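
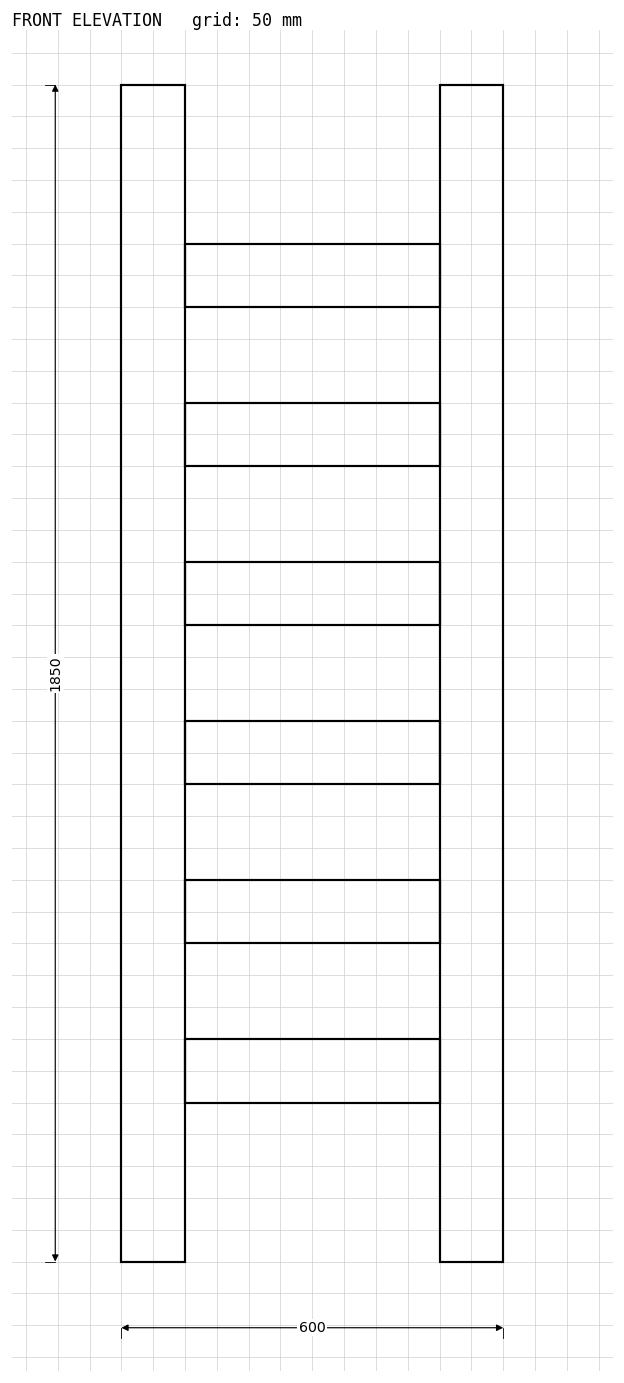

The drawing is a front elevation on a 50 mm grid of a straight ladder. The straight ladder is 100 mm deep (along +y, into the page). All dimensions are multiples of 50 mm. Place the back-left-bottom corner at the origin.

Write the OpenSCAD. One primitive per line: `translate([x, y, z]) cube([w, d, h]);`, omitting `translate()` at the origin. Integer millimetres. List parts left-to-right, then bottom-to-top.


cube([100, 100, 1850]);
translate([100, 0, 250]) cube([400, 100, 100]);
translate([100, 0, 500]) cube([400, 100, 100]);
translate([100, 0, 750]) cube([400, 100, 100]);
translate([100, 0, 1000]) cube([400, 100, 100]);
translate([100, 0, 1250]) cube([400, 100, 100]);
translate([100, 0, 1500]) cube([400, 100, 100]);
translate([500, 0, 0]) cube([100, 100, 1850]);


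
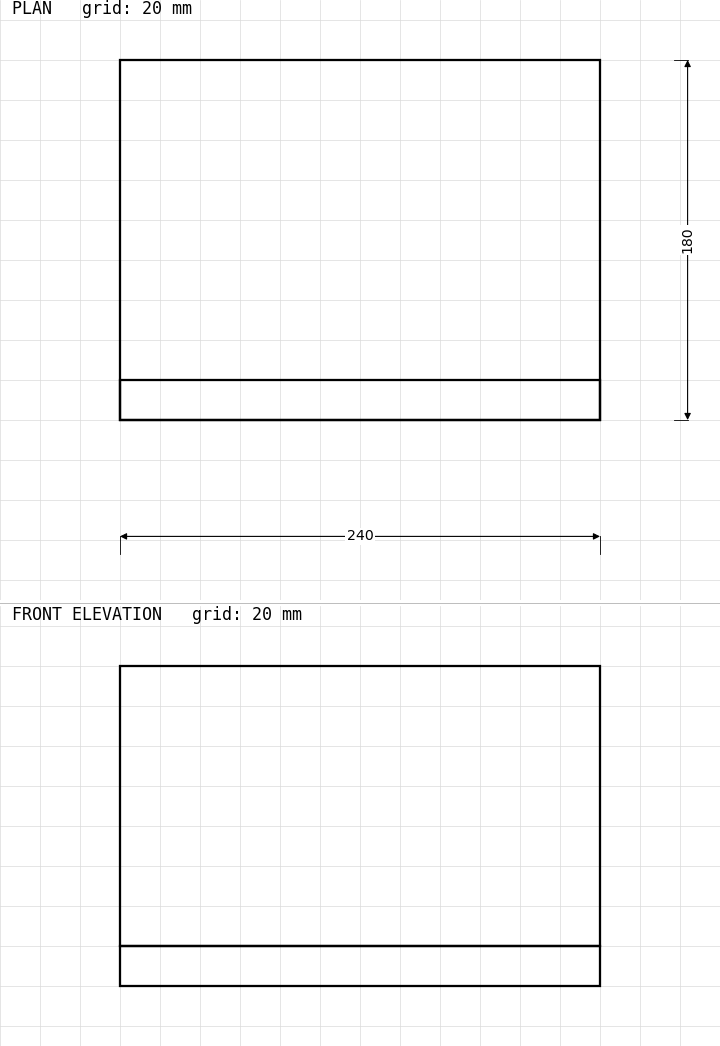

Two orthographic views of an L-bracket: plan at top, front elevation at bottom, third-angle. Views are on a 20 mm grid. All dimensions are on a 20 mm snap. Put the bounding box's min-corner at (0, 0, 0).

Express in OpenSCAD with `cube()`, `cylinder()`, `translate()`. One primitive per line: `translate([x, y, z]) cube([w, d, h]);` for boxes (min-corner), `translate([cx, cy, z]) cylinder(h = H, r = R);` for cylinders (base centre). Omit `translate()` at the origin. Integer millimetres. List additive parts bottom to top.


cube([240, 180, 20]);
translate([0, 0, 20]) cube([240, 20, 140]);


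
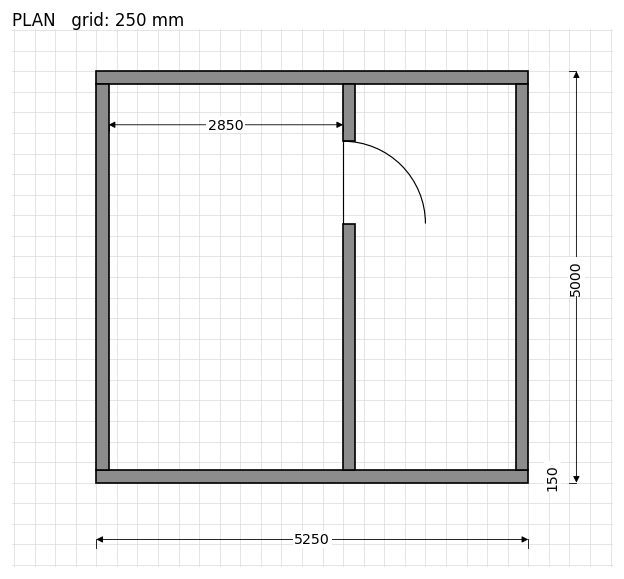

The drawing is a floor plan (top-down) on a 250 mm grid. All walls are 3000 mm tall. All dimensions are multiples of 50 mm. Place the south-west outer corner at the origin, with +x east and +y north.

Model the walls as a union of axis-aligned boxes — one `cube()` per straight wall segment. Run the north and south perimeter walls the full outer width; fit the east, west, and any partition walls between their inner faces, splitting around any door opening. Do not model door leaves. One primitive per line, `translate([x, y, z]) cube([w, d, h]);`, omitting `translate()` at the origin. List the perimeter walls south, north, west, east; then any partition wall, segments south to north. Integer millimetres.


cube([5250, 150, 3000]);
translate([0, 4850, 0]) cube([5250, 150, 3000]);
translate([0, 150, 0]) cube([150, 4700, 3000]);
translate([5100, 150, 0]) cube([150, 4700, 3000]);
translate([3000, 150, 0]) cube([150, 3000, 3000]);
translate([3000, 4150, 0]) cube([150, 700, 3000]);


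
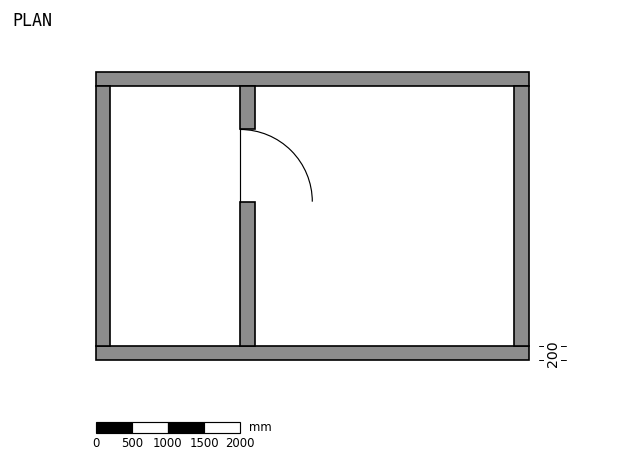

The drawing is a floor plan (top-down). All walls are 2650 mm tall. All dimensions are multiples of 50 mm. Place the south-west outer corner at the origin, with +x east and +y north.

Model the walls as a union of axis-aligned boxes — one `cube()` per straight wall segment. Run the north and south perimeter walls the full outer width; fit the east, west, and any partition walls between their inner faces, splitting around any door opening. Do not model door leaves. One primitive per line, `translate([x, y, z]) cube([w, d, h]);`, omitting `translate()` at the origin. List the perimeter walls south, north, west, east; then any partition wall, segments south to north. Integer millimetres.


cube([6000, 200, 2650]);
translate([0, 3800, 0]) cube([6000, 200, 2650]);
translate([0, 200, 0]) cube([200, 3600, 2650]);
translate([5800, 200, 0]) cube([200, 3600, 2650]);
translate([2000, 200, 0]) cube([200, 2000, 2650]);
translate([2000, 3200, 0]) cube([200, 600, 2650]);


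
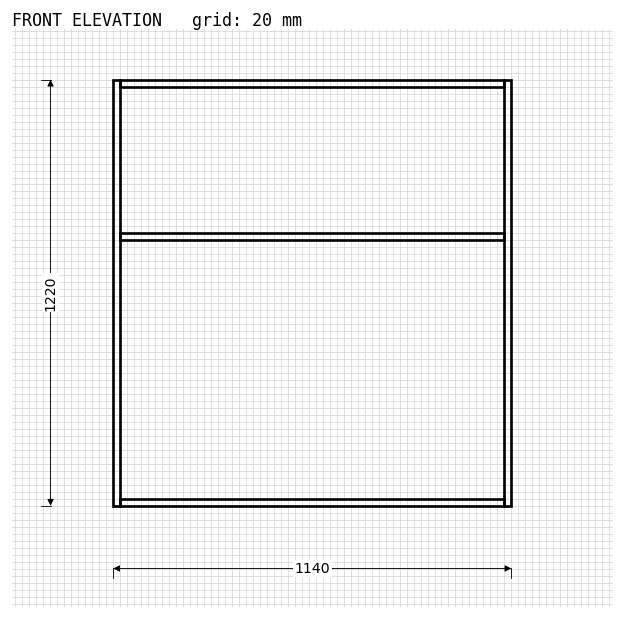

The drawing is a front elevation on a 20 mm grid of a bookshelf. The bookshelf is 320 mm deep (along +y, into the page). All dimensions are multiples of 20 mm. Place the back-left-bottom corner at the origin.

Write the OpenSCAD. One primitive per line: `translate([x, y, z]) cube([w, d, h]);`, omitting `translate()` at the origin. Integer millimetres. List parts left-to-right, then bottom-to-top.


cube([20, 320, 1220]);
translate([20, 0, 0]) cube([1100, 320, 20]);
translate([20, 0, 760]) cube([1100, 320, 20]);
translate([20, 0, 1200]) cube([1100, 320, 20]);
translate([1120, 0, 0]) cube([20, 320, 1220]);


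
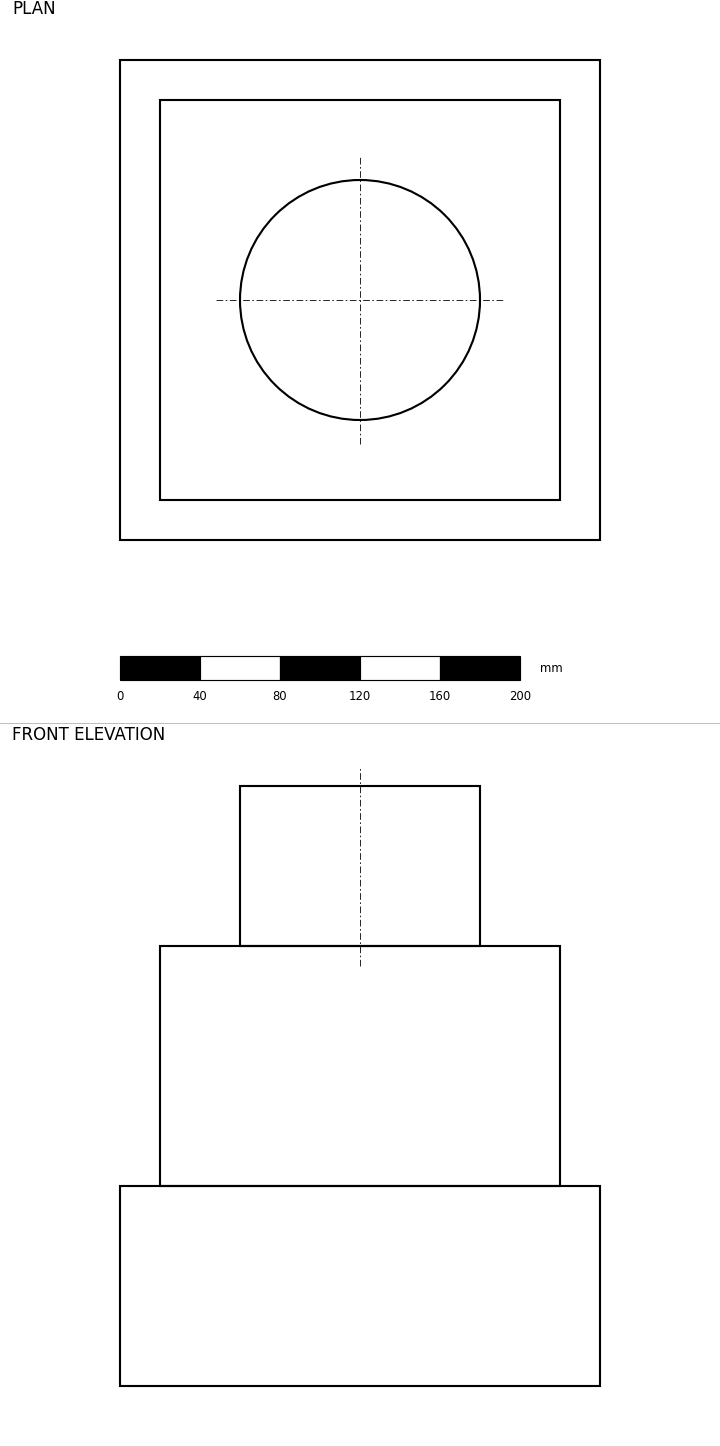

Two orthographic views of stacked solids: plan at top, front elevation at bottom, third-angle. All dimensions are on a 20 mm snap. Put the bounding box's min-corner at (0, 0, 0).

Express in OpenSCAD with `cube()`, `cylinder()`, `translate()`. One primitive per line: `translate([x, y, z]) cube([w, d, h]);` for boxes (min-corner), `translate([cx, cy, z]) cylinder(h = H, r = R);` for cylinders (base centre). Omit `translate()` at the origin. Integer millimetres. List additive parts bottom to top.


cube([240, 240, 100]);
translate([20, 20, 100]) cube([200, 200, 120]);
translate([120, 120, 220]) cylinder(h = 80, r = 60);


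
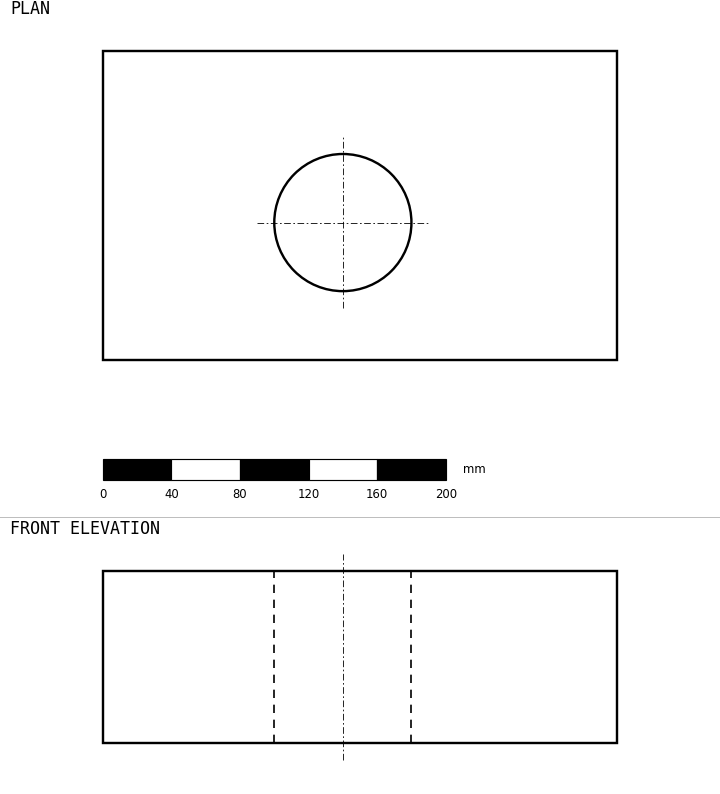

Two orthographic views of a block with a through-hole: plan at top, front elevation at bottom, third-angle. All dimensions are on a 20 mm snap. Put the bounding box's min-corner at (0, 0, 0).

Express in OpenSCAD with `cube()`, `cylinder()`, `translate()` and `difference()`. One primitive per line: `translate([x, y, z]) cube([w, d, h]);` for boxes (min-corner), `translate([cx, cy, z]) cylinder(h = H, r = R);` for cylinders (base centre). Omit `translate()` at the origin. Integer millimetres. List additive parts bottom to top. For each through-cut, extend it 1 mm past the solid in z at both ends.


difference() {
  cube([300, 180, 100]);
  translate([140, 80, -1]) cylinder(h = 102, r = 40);
}


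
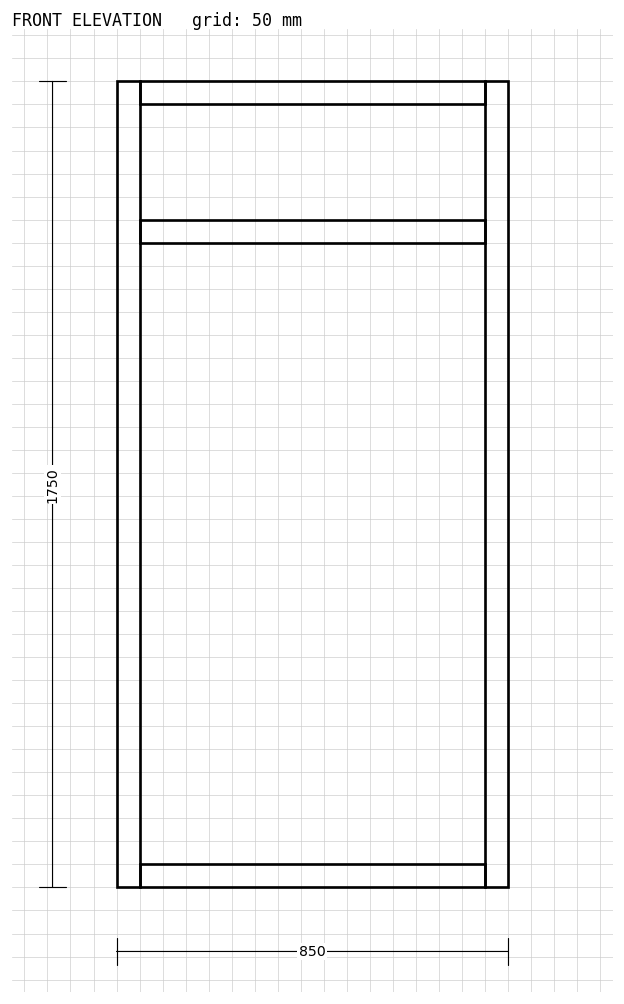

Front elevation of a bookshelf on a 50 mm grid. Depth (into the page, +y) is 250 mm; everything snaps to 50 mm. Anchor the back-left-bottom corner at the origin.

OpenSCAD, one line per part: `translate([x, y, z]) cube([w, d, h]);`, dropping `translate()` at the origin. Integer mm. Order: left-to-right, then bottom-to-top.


cube([50, 250, 1750]);
translate([50, 0, 0]) cube([750, 250, 50]);
translate([50, 0, 1400]) cube([750, 250, 50]);
translate([50, 0, 1700]) cube([750, 250, 50]);
translate([800, 0, 0]) cube([50, 250, 1750]);


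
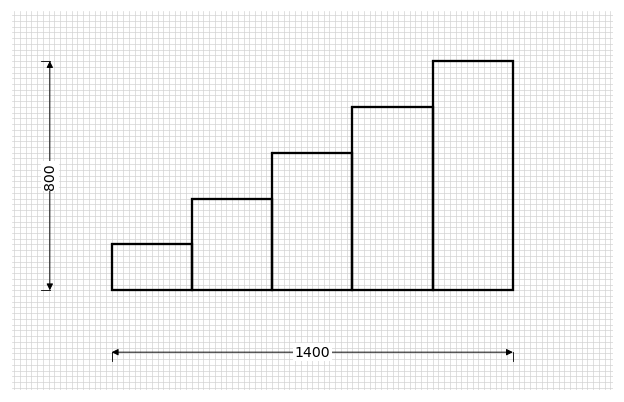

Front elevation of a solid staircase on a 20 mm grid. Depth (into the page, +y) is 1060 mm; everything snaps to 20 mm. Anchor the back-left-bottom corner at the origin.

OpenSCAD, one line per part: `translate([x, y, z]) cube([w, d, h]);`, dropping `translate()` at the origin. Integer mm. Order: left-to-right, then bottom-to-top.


cube([280, 1060, 160]);
translate([280, 0, 0]) cube([280, 1060, 320]);
translate([560, 0, 0]) cube([280, 1060, 480]);
translate([840, 0, 0]) cube([280, 1060, 640]);
translate([1120, 0, 0]) cube([280, 1060, 800]);


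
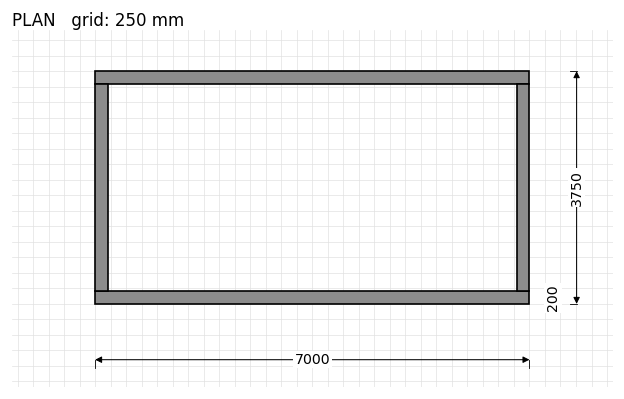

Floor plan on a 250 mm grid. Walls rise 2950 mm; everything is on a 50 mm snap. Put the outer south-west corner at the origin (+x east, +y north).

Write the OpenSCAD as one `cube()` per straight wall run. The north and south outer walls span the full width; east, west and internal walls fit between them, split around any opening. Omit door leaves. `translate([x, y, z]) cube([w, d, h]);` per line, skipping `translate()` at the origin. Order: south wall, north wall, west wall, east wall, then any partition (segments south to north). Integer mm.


cube([7000, 200, 2950]);
translate([0, 3550, 0]) cube([7000, 200, 2950]);
translate([0, 200, 0]) cube([200, 3350, 2950]);
translate([6800, 200, 0]) cube([200, 3350, 2950]);


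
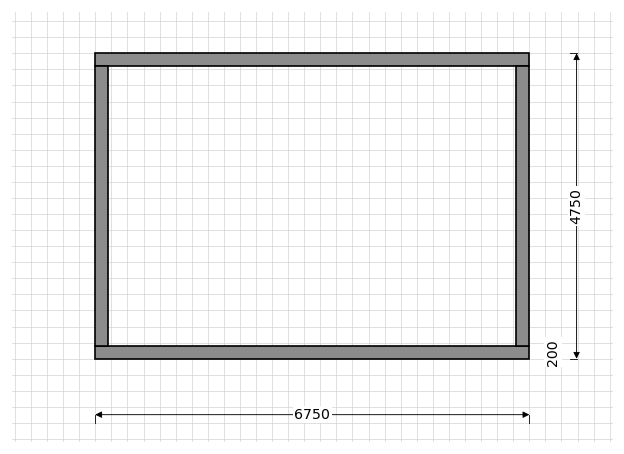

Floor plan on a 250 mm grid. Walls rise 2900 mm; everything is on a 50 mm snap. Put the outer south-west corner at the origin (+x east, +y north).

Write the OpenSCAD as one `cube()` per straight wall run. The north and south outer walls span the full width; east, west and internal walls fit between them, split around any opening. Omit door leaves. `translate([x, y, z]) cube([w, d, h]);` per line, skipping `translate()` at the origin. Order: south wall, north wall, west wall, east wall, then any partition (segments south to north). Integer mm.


cube([6750, 200, 2900]);
translate([0, 4550, 0]) cube([6750, 200, 2900]);
translate([0, 200, 0]) cube([200, 4350, 2900]);
translate([6550, 200, 0]) cube([200, 4350, 2900]);


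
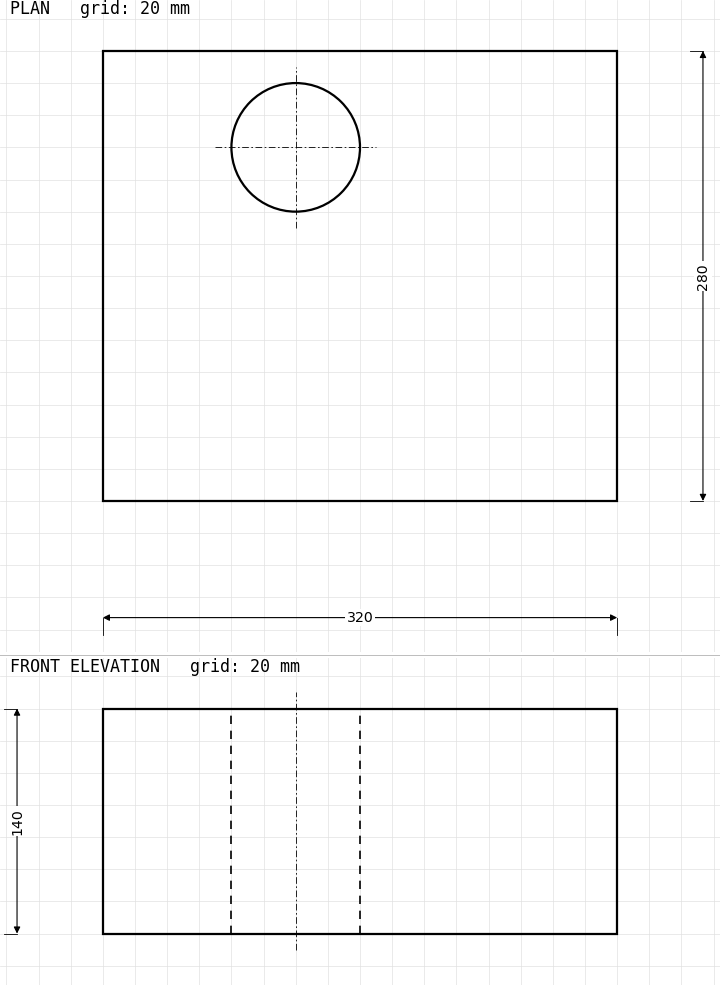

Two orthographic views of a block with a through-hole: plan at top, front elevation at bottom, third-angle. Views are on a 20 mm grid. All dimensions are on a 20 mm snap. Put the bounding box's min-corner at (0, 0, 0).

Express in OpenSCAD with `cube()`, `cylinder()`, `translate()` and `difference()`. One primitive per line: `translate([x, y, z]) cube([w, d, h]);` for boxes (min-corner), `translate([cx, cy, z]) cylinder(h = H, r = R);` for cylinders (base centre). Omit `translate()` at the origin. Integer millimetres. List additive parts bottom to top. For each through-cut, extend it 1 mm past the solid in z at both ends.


difference() {
  cube([320, 280, 140]);
  translate([120, 220, -1]) cylinder(h = 142, r = 40);
}


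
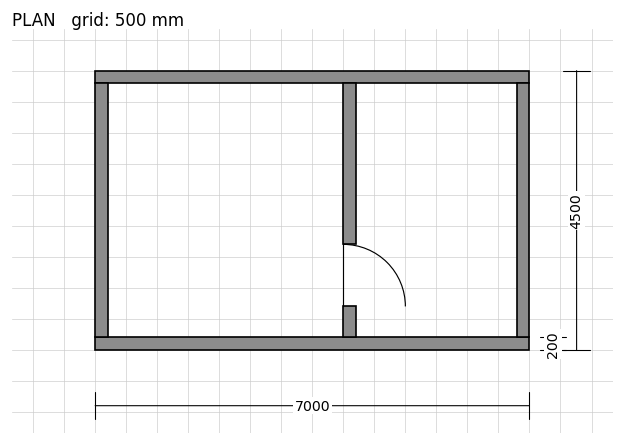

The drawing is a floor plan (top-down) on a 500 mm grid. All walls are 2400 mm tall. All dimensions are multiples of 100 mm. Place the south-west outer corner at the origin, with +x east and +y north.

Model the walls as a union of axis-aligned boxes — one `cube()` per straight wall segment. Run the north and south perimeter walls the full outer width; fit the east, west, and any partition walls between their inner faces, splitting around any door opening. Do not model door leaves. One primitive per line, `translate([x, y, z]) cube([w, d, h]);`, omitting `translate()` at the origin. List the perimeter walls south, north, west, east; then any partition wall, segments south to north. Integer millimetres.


cube([7000, 200, 2400]);
translate([0, 4300, 0]) cube([7000, 200, 2400]);
translate([0, 200, 0]) cube([200, 4100, 2400]);
translate([6800, 200, 0]) cube([200, 4100, 2400]);
translate([4000, 200, 0]) cube([200, 500, 2400]);
translate([4000, 1700, 0]) cube([200, 2600, 2400]);


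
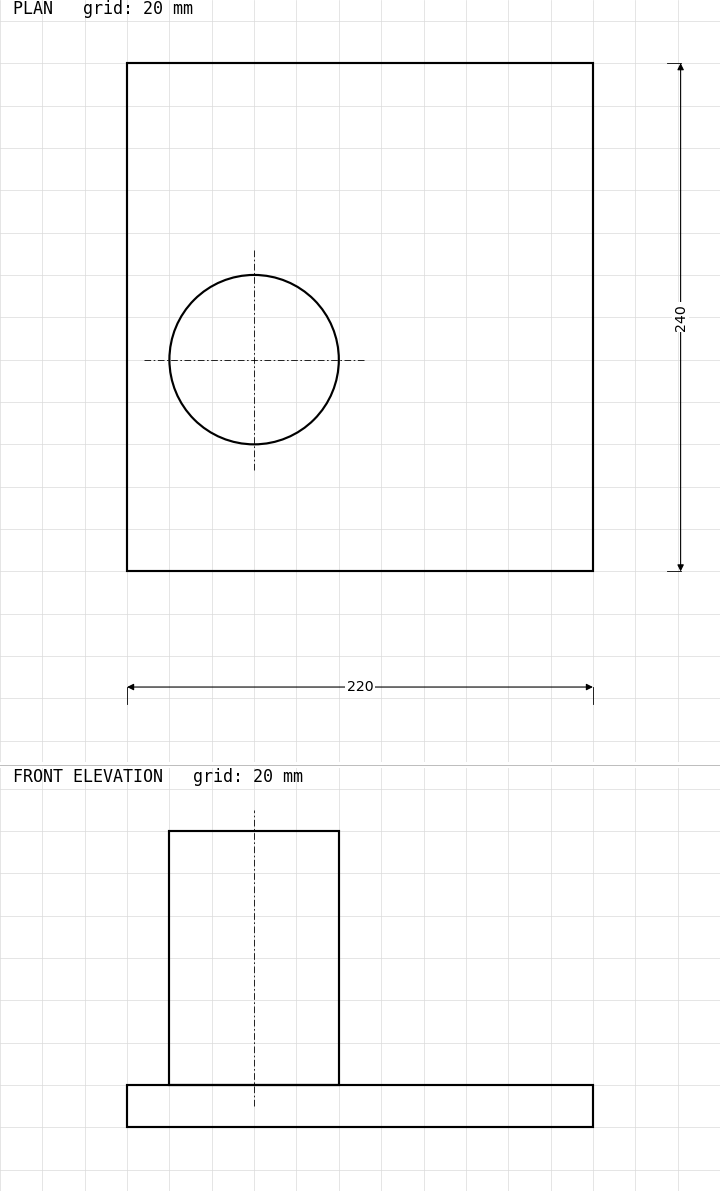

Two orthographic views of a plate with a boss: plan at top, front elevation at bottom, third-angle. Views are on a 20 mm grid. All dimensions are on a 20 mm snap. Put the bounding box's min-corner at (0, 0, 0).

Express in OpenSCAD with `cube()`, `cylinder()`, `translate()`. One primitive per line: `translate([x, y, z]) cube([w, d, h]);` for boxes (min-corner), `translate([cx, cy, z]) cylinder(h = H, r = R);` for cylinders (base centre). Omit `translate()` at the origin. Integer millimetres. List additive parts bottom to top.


cube([220, 240, 20]);
translate([60, 100, 20]) cylinder(h = 120, r = 40);


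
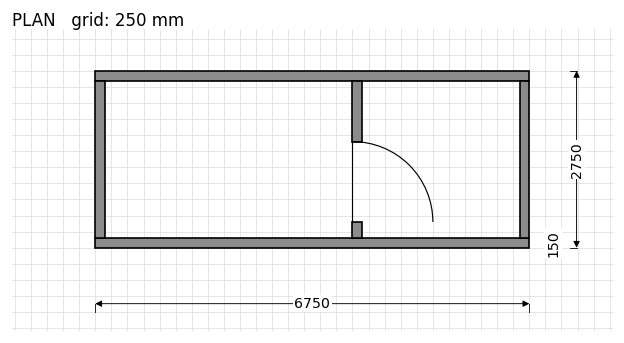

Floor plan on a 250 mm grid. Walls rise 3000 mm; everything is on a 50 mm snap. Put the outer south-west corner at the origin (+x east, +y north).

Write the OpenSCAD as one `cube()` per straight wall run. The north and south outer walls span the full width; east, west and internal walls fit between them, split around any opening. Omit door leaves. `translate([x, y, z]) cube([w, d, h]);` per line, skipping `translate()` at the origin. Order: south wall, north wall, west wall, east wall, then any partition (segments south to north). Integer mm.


cube([6750, 150, 3000]);
translate([0, 2600, 0]) cube([6750, 150, 3000]);
translate([0, 150, 0]) cube([150, 2450, 3000]);
translate([6600, 150, 0]) cube([150, 2450, 3000]);
translate([4000, 150, 0]) cube([150, 250, 3000]);
translate([4000, 1650, 0]) cube([150, 950, 3000]);


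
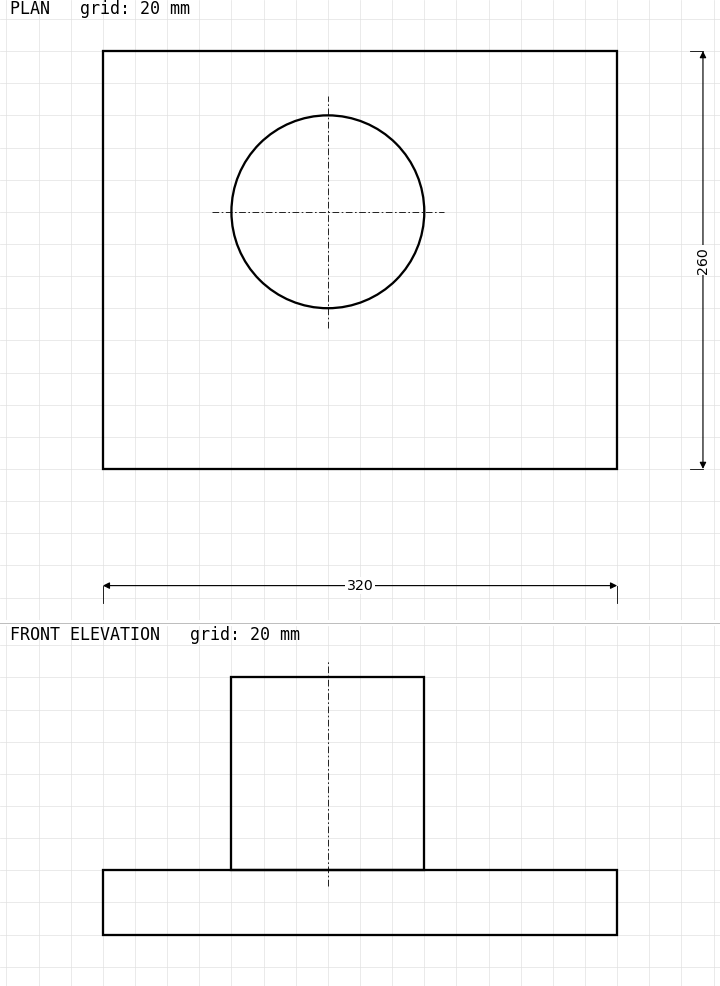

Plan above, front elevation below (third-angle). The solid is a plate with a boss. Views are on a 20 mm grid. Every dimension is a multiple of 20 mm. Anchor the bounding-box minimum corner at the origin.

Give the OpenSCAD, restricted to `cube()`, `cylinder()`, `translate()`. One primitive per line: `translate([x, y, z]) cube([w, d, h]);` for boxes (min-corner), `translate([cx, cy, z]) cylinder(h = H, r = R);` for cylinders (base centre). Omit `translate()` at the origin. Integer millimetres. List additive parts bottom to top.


cube([320, 260, 40]);
translate([140, 160, 40]) cylinder(h = 120, r = 60);


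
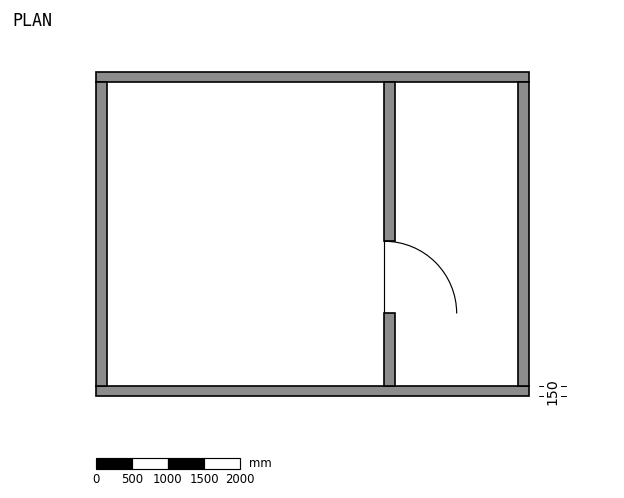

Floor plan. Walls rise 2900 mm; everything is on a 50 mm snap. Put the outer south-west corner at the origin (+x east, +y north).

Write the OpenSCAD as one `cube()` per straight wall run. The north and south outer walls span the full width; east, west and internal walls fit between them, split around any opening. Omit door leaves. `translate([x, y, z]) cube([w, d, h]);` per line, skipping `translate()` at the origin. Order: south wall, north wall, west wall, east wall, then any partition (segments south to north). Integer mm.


cube([6000, 150, 2900]);
translate([0, 4350, 0]) cube([6000, 150, 2900]);
translate([0, 150, 0]) cube([150, 4200, 2900]);
translate([5850, 150, 0]) cube([150, 4200, 2900]);
translate([4000, 150, 0]) cube([150, 1000, 2900]);
translate([4000, 2150, 0]) cube([150, 2200, 2900]);


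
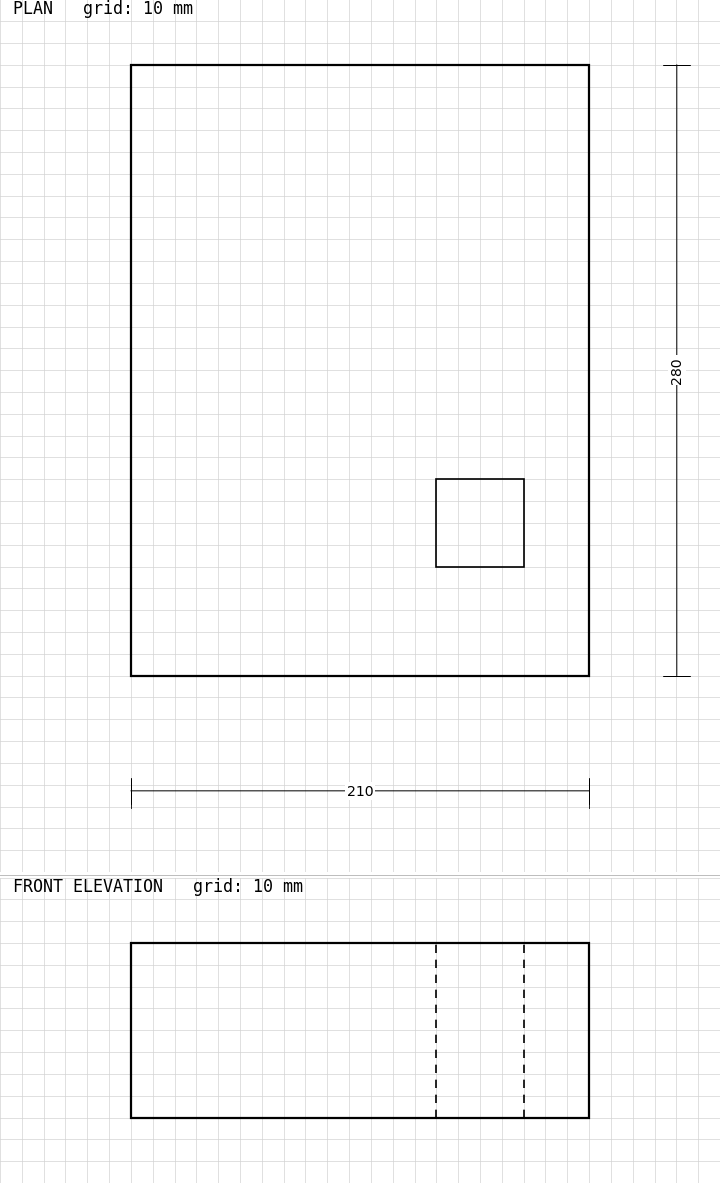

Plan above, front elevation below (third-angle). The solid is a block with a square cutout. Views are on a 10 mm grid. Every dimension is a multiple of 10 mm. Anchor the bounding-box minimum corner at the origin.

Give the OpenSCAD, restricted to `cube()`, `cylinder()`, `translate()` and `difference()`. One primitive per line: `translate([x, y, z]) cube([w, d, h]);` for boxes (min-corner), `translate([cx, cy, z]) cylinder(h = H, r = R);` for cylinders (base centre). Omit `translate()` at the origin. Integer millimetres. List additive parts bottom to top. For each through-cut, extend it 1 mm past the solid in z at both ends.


difference() {
  cube([210, 280, 80]);
  translate([140, 50, -1]) cube([40, 40, 82]);
}


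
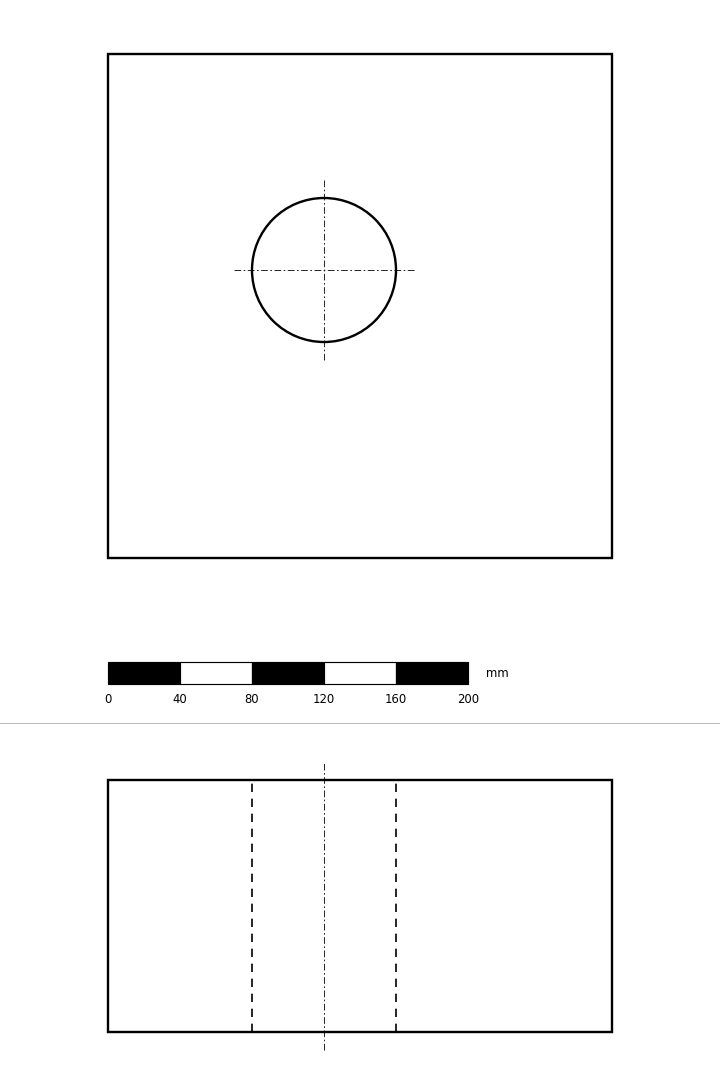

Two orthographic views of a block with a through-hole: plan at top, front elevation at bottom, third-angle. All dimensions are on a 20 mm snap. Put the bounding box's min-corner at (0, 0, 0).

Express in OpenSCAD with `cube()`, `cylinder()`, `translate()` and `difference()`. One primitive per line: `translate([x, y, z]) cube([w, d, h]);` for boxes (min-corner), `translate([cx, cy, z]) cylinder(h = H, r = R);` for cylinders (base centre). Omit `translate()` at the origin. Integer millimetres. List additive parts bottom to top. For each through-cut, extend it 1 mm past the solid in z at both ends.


difference() {
  cube([280, 280, 140]);
  translate([120, 160, -1]) cylinder(h = 142, r = 40);
}


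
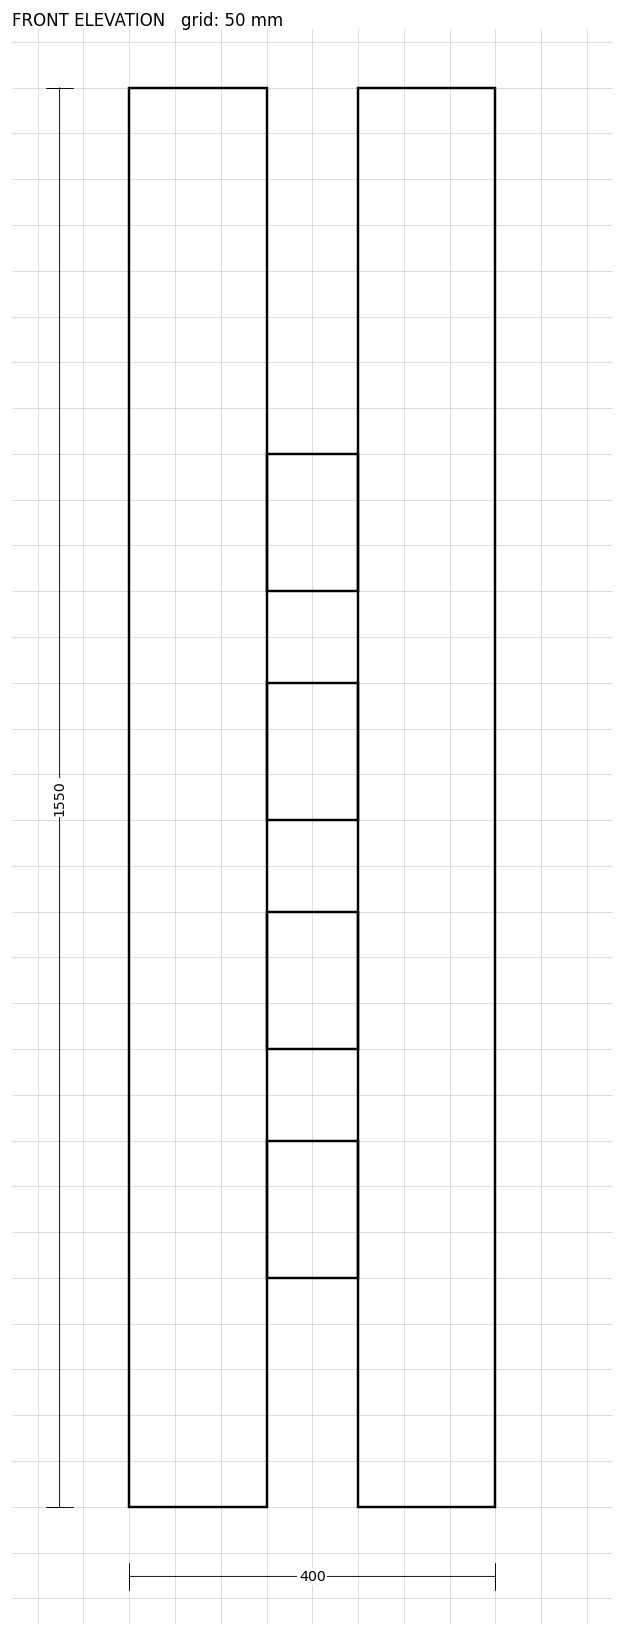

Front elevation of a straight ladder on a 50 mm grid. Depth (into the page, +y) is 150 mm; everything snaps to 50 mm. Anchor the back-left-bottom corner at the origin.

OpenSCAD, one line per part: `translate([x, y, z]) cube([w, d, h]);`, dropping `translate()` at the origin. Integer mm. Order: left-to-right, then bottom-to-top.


cube([150, 150, 1550]);
translate([150, 0, 250]) cube([100, 150, 150]);
translate([150, 0, 500]) cube([100, 150, 150]);
translate([150, 0, 750]) cube([100, 150, 150]);
translate([150, 0, 1000]) cube([100, 150, 150]);
translate([250, 0, 0]) cube([150, 150, 1550]);


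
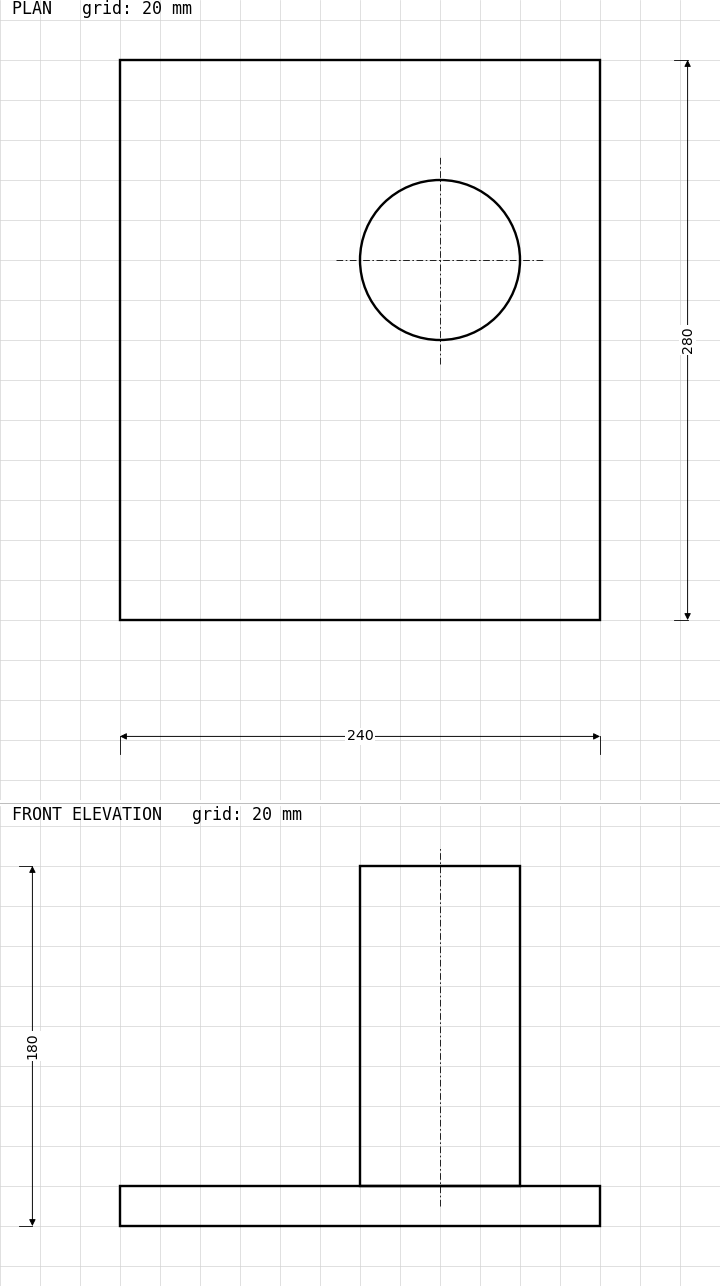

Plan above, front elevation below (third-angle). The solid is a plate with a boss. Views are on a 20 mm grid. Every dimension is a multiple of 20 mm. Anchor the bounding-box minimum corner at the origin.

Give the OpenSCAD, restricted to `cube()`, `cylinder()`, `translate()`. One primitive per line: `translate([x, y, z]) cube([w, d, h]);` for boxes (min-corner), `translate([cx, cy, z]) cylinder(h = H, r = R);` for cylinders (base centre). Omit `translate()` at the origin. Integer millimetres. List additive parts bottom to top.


cube([240, 280, 20]);
translate([160, 180, 20]) cylinder(h = 160, r = 40);


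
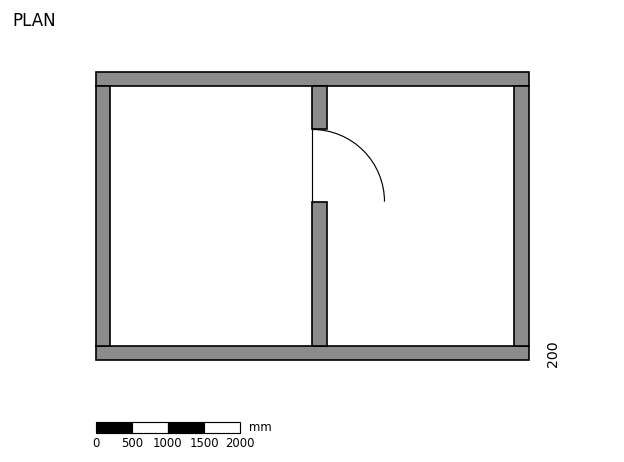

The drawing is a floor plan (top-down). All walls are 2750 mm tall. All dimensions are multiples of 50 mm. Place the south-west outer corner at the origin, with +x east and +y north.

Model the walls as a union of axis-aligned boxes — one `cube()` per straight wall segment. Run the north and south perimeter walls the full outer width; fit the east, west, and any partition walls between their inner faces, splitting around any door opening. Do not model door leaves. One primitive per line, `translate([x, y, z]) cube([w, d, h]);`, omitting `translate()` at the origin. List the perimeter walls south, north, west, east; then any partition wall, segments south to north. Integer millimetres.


cube([6000, 200, 2750]);
translate([0, 3800, 0]) cube([6000, 200, 2750]);
translate([0, 200, 0]) cube([200, 3600, 2750]);
translate([5800, 200, 0]) cube([200, 3600, 2750]);
translate([3000, 200, 0]) cube([200, 2000, 2750]);
translate([3000, 3200, 0]) cube([200, 600, 2750]);


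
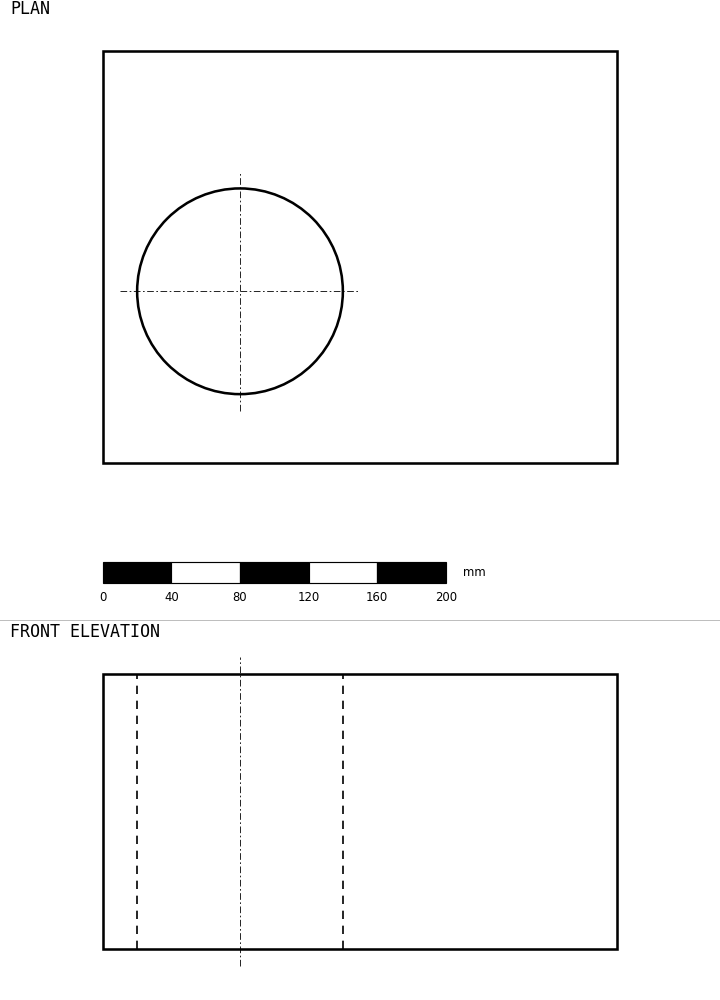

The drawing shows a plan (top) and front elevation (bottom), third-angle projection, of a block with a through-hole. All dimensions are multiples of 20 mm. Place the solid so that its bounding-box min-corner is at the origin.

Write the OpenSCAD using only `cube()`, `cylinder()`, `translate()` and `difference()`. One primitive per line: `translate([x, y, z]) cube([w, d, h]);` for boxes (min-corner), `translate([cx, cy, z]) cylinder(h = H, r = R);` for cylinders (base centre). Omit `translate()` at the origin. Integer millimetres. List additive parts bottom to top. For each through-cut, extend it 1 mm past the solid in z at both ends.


difference() {
  cube([300, 240, 160]);
  translate([80, 100, -1]) cylinder(h = 162, r = 60);
}


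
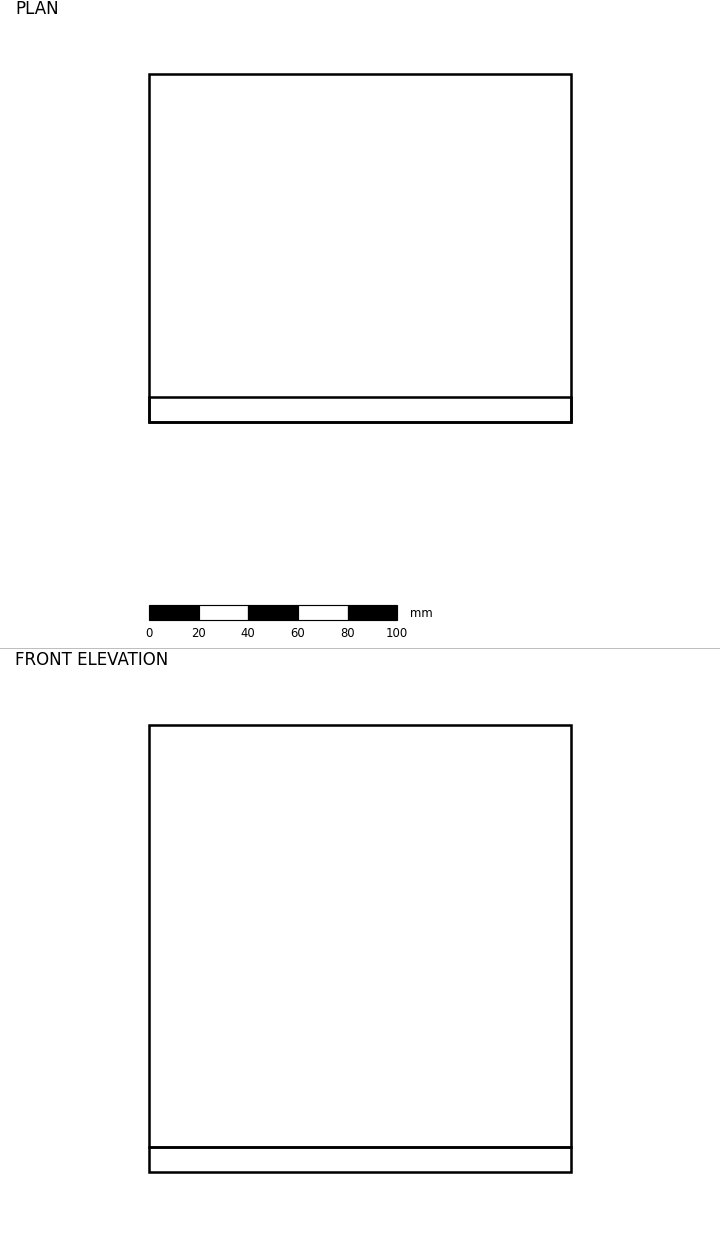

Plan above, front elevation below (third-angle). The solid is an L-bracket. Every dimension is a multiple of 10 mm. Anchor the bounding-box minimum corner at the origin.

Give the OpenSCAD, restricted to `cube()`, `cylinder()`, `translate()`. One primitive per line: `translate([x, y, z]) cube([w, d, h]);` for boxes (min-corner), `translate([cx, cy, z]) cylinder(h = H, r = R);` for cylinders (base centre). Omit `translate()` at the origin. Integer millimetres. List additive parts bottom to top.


cube([170, 140, 10]);
translate([0, 0, 10]) cube([170, 10, 170]);


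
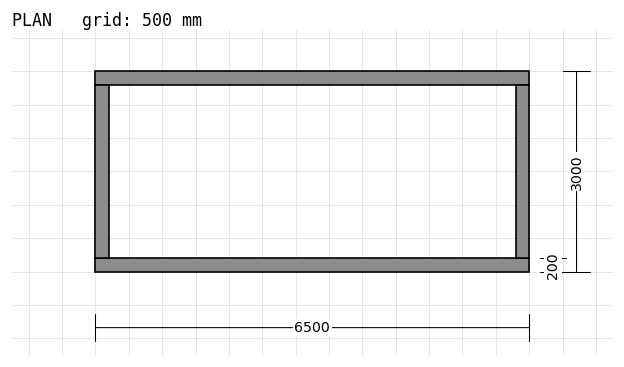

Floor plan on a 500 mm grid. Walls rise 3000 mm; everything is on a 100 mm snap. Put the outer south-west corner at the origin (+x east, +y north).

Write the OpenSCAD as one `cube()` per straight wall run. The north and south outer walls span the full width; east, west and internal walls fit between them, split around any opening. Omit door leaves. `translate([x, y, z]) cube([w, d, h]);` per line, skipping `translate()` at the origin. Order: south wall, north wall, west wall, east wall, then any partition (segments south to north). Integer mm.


cube([6500, 200, 3000]);
translate([0, 2800, 0]) cube([6500, 200, 3000]);
translate([0, 200, 0]) cube([200, 2600, 3000]);
translate([6300, 200, 0]) cube([200, 2600, 3000]);


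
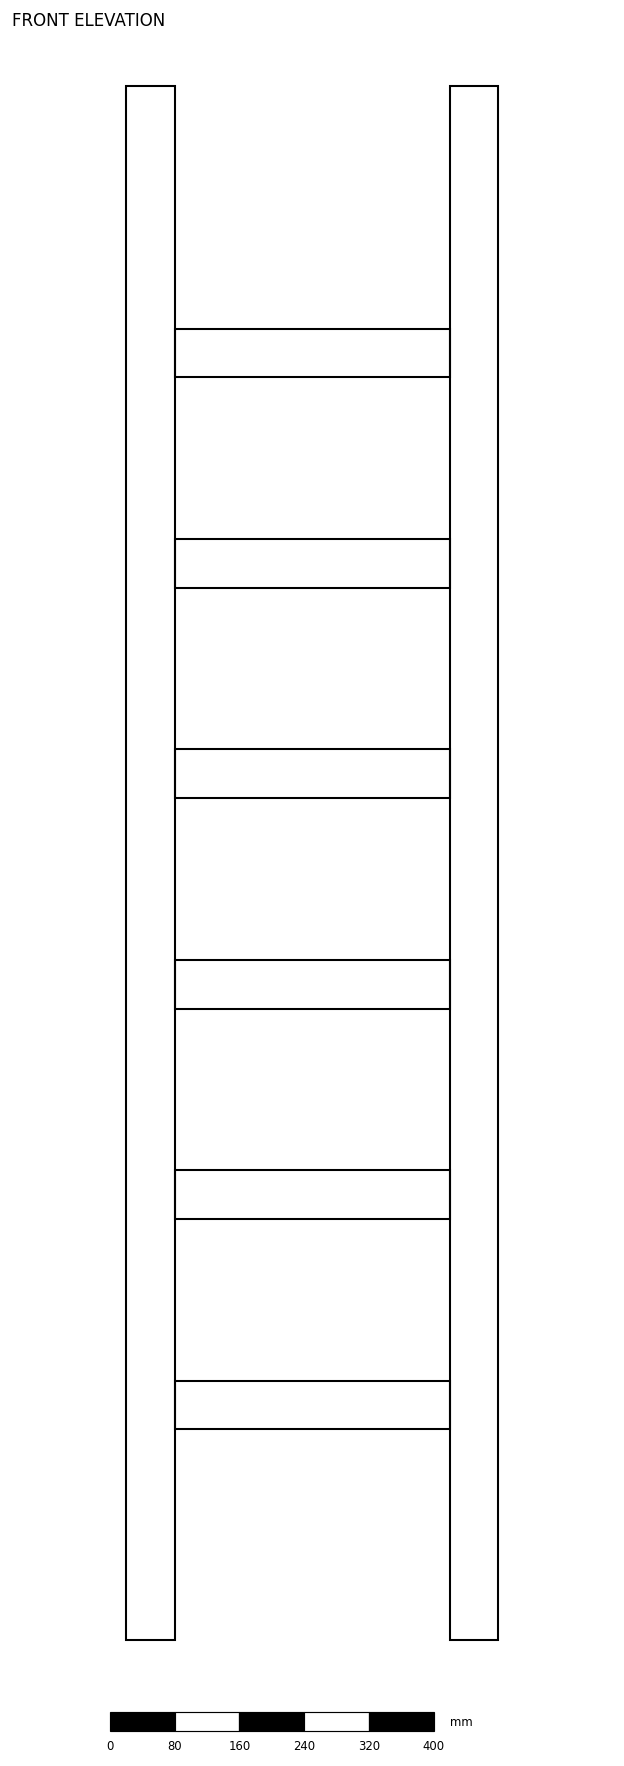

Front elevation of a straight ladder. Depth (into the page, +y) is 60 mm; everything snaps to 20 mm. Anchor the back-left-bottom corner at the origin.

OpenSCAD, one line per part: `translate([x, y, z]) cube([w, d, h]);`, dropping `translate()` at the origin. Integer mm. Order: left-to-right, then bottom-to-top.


cube([60, 60, 1920]);
translate([60, 0, 260]) cube([340, 60, 60]);
translate([60, 0, 520]) cube([340, 60, 60]);
translate([60, 0, 780]) cube([340, 60, 60]);
translate([60, 0, 1040]) cube([340, 60, 60]);
translate([60, 0, 1300]) cube([340, 60, 60]);
translate([60, 0, 1560]) cube([340, 60, 60]);
translate([400, 0, 0]) cube([60, 60, 1920]);


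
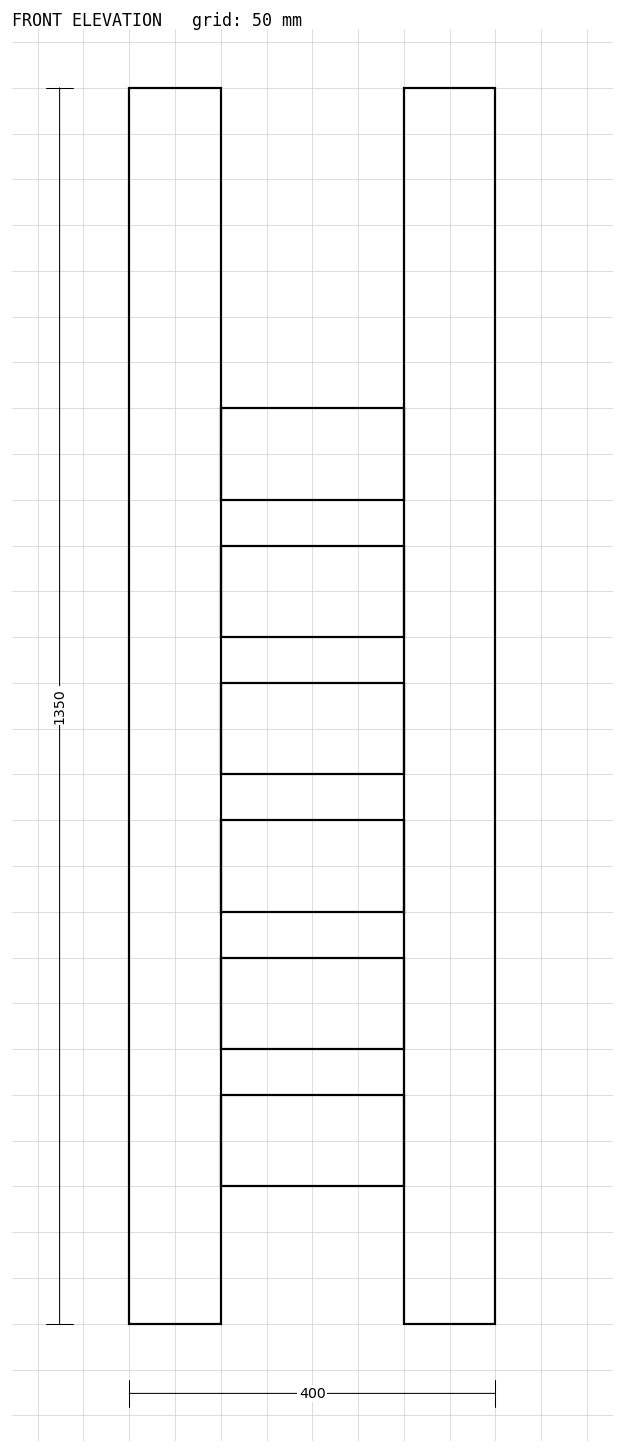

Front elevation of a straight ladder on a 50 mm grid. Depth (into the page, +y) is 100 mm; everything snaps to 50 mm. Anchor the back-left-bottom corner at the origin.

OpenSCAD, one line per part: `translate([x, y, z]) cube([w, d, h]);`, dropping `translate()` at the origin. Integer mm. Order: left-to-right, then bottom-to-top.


cube([100, 100, 1350]);
translate([100, 0, 150]) cube([200, 100, 100]);
translate([100, 0, 300]) cube([200, 100, 100]);
translate([100, 0, 450]) cube([200, 100, 100]);
translate([100, 0, 600]) cube([200, 100, 100]);
translate([100, 0, 750]) cube([200, 100, 100]);
translate([100, 0, 900]) cube([200, 100, 100]);
translate([300, 0, 0]) cube([100, 100, 1350]);


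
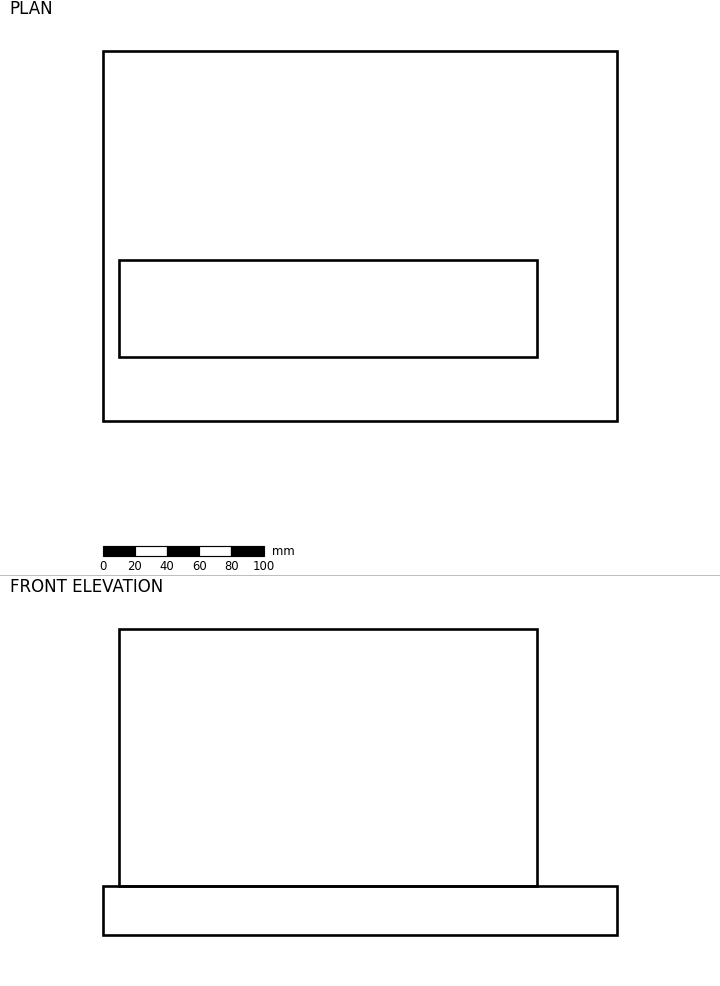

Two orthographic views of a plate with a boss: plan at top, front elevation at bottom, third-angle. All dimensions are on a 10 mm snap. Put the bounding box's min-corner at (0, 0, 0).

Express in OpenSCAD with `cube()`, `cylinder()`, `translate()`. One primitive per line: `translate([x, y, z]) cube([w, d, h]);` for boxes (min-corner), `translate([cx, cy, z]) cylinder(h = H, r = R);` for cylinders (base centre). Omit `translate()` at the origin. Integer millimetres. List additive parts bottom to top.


cube([320, 230, 30]);
translate([10, 40, 30]) cube([260, 60, 160]);


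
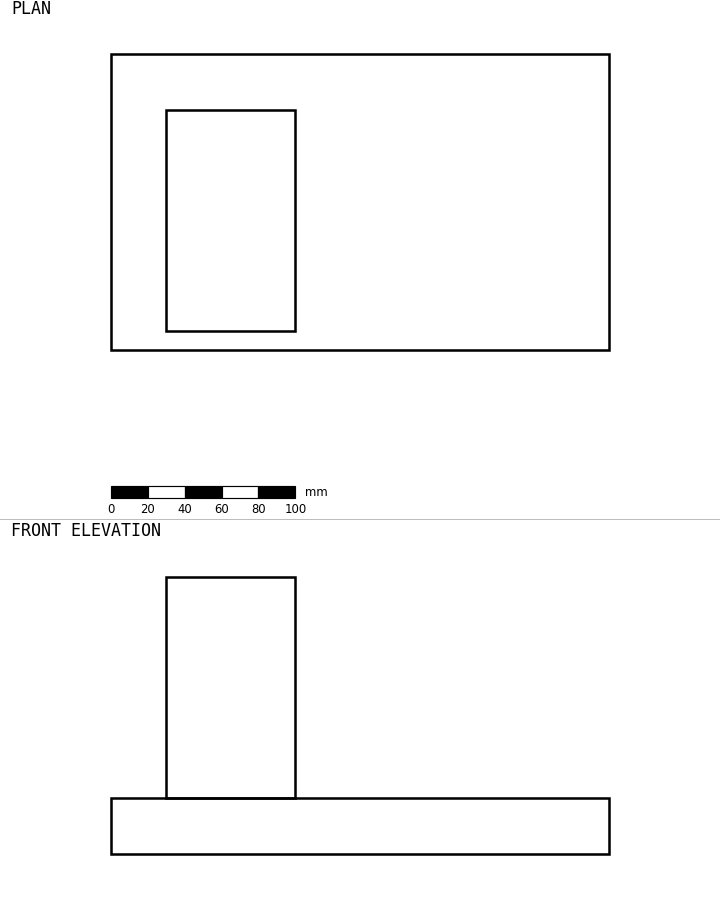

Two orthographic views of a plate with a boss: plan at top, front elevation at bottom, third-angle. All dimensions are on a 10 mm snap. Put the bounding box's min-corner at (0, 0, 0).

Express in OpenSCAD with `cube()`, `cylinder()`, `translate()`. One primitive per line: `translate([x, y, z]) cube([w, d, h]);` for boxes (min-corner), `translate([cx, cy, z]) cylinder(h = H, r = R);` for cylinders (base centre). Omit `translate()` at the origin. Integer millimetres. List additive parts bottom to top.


cube([270, 160, 30]);
translate([30, 10, 30]) cube([70, 120, 120]);


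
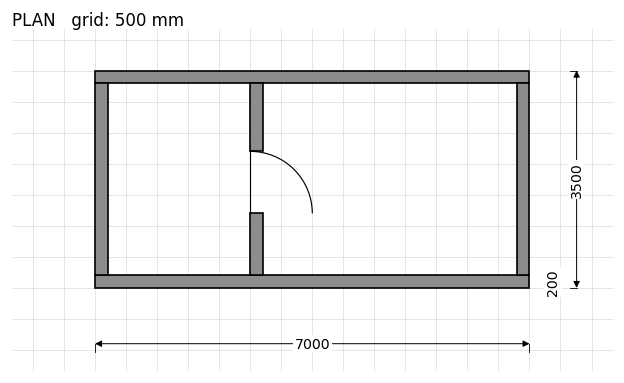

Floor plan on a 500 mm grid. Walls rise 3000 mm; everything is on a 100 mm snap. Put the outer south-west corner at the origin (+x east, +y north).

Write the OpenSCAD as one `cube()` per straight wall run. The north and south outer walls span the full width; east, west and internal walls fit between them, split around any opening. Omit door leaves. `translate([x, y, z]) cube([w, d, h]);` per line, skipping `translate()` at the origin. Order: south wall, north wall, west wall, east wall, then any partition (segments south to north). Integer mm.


cube([7000, 200, 3000]);
translate([0, 3300, 0]) cube([7000, 200, 3000]);
translate([0, 200, 0]) cube([200, 3100, 3000]);
translate([6800, 200, 0]) cube([200, 3100, 3000]);
translate([2500, 200, 0]) cube([200, 1000, 3000]);
translate([2500, 2200, 0]) cube([200, 1100, 3000]);


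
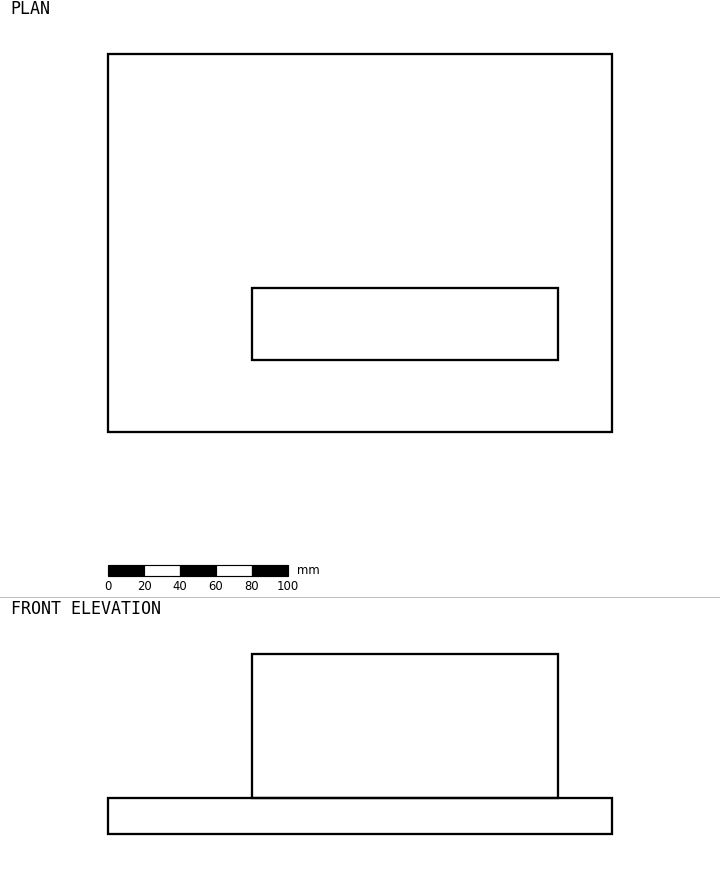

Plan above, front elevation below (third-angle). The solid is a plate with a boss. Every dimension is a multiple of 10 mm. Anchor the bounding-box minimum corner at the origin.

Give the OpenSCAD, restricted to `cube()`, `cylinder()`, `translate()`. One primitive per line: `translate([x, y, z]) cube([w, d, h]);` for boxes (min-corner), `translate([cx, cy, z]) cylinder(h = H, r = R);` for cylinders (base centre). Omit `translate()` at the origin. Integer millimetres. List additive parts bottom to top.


cube([280, 210, 20]);
translate([80, 40, 20]) cube([170, 40, 80]);


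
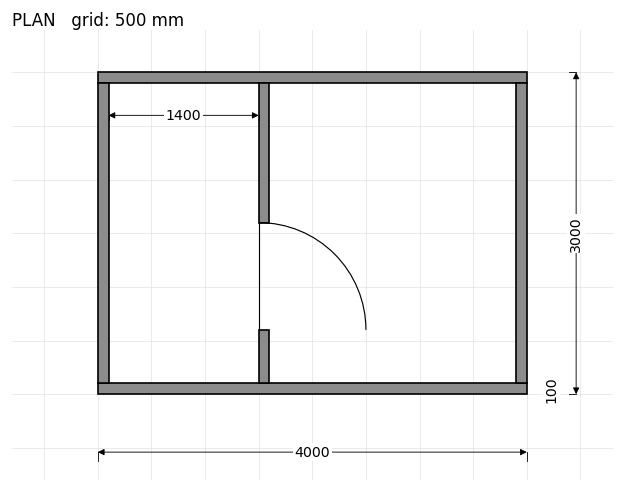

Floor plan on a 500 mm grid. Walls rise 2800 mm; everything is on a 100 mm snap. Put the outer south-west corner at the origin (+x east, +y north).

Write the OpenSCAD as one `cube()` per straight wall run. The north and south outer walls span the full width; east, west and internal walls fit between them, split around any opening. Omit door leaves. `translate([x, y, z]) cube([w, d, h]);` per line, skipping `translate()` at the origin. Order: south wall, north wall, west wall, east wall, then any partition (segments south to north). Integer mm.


cube([4000, 100, 2800]);
translate([0, 2900, 0]) cube([4000, 100, 2800]);
translate([0, 100, 0]) cube([100, 2800, 2800]);
translate([3900, 100, 0]) cube([100, 2800, 2800]);
translate([1500, 100, 0]) cube([100, 500, 2800]);
translate([1500, 1600, 0]) cube([100, 1300, 2800]);


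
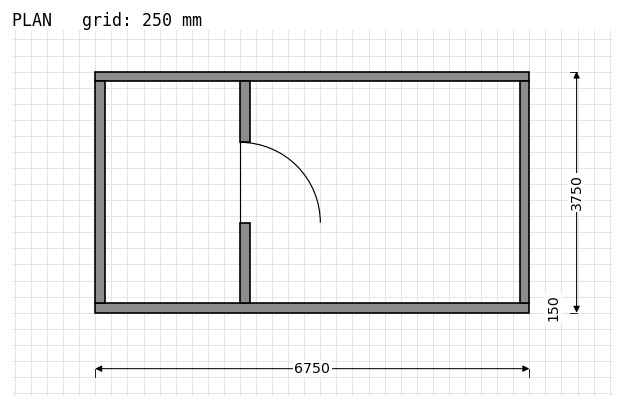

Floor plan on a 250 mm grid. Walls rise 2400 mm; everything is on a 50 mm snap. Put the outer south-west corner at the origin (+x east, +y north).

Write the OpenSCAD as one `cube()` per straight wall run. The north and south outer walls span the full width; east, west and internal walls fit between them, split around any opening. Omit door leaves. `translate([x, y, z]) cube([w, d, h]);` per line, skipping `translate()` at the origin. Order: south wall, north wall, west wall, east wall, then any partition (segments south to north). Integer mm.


cube([6750, 150, 2400]);
translate([0, 3600, 0]) cube([6750, 150, 2400]);
translate([0, 150, 0]) cube([150, 3450, 2400]);
translate([6600, 150, 0]) cube([150, 3450, 2400]);
translate([2250, 150, 0]) cube([150, 1250, 2400]);
translate([2250, 2650, 0]) cube([150, 950, 2400]);


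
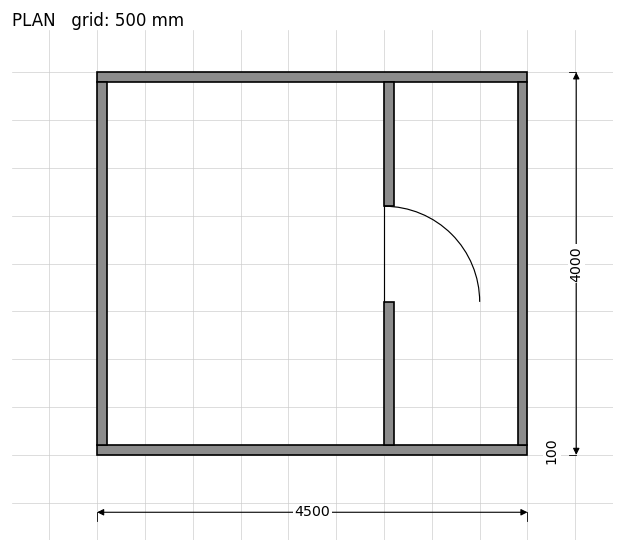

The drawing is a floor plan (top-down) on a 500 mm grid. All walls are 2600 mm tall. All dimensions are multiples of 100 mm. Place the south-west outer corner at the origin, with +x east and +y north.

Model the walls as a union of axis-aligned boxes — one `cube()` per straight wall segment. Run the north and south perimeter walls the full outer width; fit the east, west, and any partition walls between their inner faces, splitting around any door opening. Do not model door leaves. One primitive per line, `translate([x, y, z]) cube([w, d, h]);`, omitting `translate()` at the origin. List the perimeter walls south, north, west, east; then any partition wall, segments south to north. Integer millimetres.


cube([4500, 100, 2600]);
translate([0, 3900, 0]) cube([4500, 100, 2600]);
translate([0, 100, 0]) cube([100, 3800, 2600]);
translate([4400, 100, 0]) cube([100, 3800, 2600]);
translate([3000, 100, 0]) cube([100, 1500, 2600]);
translate([3000, 2600, 0]) cube([100, 1300, 2600]);


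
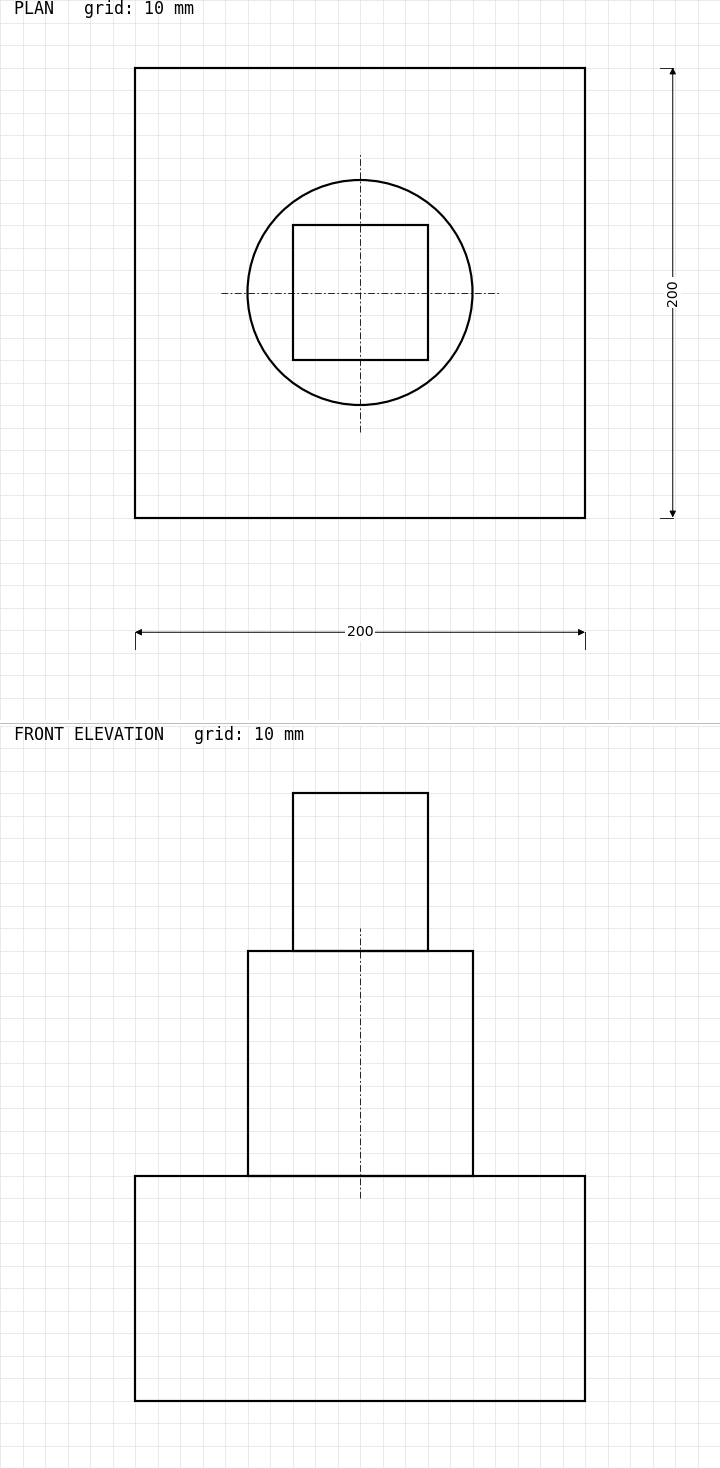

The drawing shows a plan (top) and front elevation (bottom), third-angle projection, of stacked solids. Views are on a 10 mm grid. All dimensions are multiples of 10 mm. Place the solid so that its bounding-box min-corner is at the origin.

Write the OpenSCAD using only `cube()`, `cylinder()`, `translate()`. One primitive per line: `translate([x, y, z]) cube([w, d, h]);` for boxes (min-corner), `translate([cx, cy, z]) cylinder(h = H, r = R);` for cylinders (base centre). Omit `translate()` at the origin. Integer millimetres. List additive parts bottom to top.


cube([200, 200, 100]);
translate([100, 100, 100]) cylinder(h = 100, r = 50);
translate([70, 70, 200]) cube([60, 60, 70]);


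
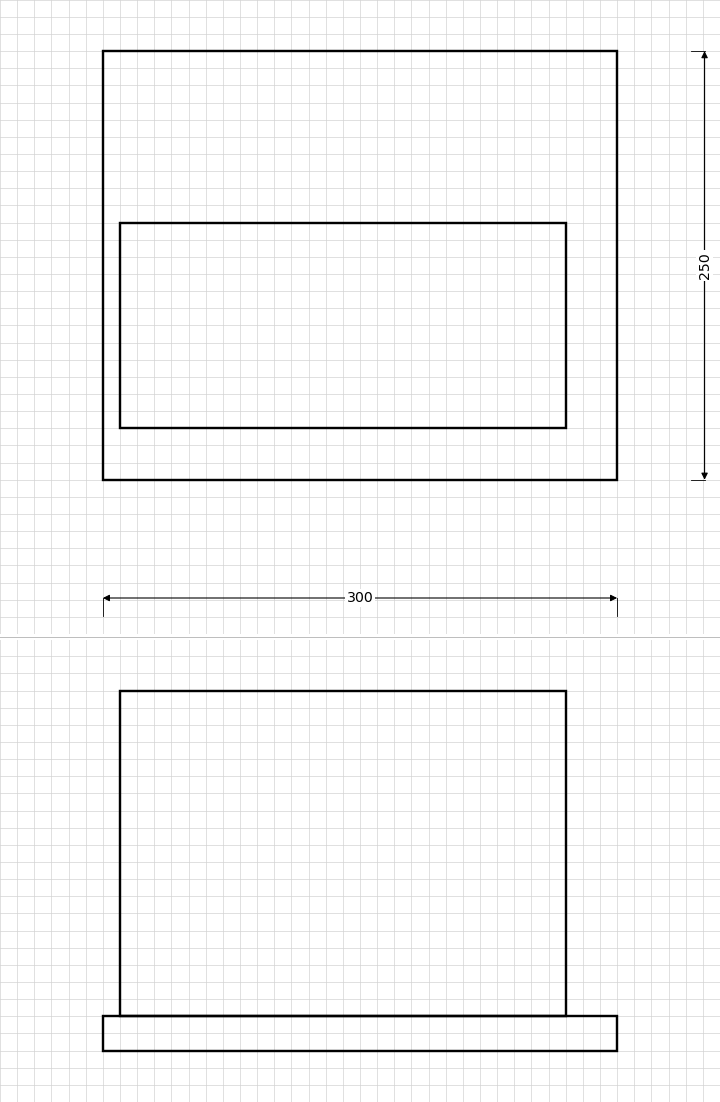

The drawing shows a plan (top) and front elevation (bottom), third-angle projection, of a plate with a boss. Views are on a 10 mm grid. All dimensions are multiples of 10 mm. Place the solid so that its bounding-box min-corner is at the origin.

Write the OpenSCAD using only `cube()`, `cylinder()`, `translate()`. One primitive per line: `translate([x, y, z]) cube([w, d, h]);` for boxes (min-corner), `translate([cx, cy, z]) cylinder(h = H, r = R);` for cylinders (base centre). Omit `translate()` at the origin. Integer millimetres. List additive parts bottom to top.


cube([300, 250, 20]);
translate([10, 30, 20]) cube([260, 120, 190]);
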